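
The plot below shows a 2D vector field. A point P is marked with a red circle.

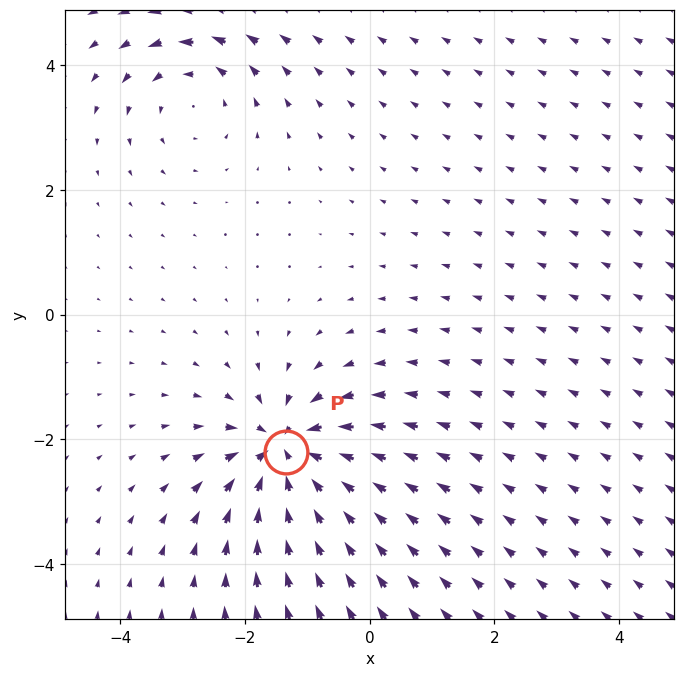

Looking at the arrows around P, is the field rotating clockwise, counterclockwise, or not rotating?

Near P at (-1.3, -2.2) the arrows show no circulation. The curl there is ≈0.

not rotating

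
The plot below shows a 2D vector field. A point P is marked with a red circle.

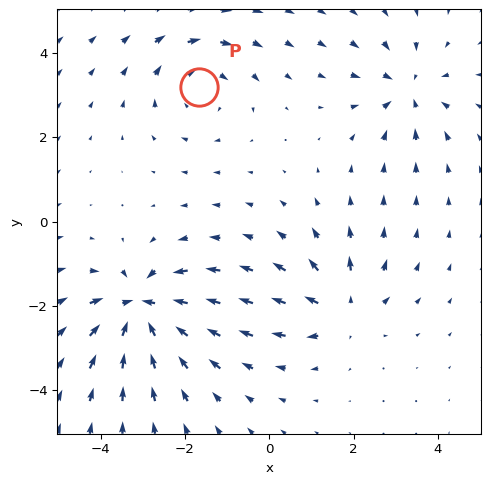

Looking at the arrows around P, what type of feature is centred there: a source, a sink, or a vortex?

vortex

At P (-1.7, 3.2) the arrows circulate clockwise. Divergence ≈0, curl about -3 — near-zero divergence with nonzero curl is a vortex.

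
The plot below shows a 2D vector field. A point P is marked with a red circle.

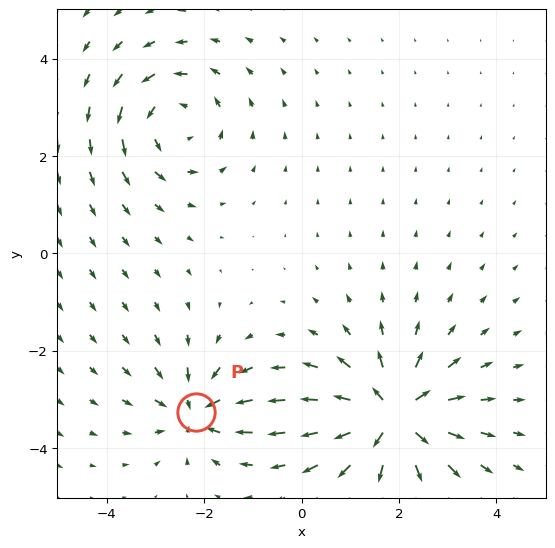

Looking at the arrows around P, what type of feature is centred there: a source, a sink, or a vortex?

At P (-2.2, -3.3) the arrows converge inward. Divergence about -5, curl ≈0 — negative divergence with near-zero curl is a sink.

sink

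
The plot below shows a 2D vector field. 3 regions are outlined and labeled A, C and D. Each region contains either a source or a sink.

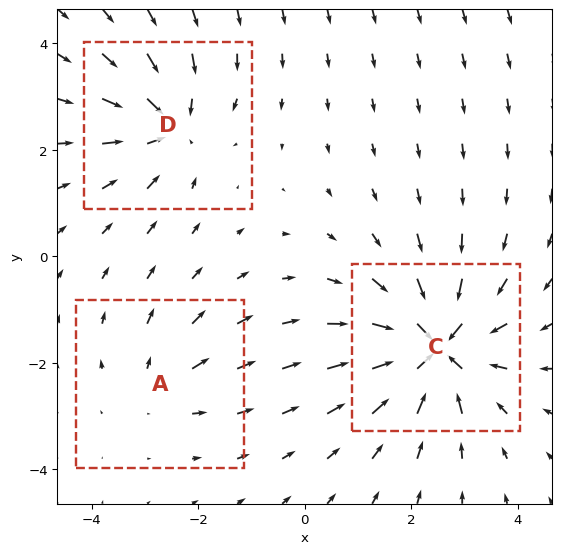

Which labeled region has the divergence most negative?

C

Divergence at each region's feature centre — A: about +2, C: about -6, D: about -4. Region C is most negative.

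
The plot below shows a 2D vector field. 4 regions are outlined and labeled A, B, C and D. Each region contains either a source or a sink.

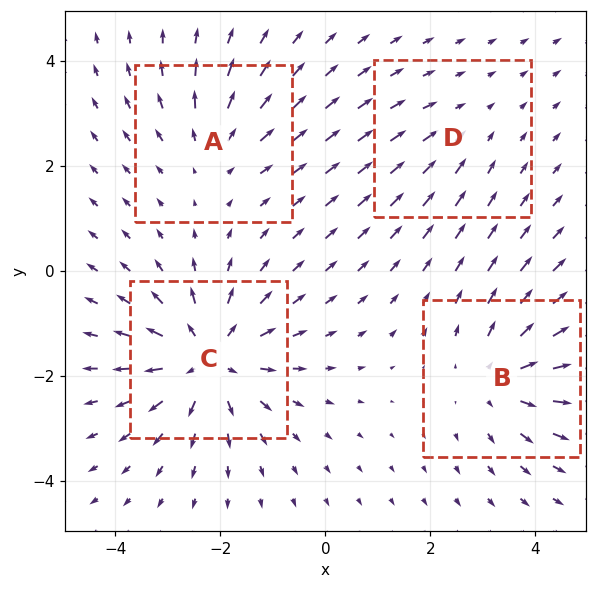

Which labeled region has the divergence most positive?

C

Divergence at each region's feature centre — A: about +3, B: about +4, C: about +6, D: about -2. Region C is most positive.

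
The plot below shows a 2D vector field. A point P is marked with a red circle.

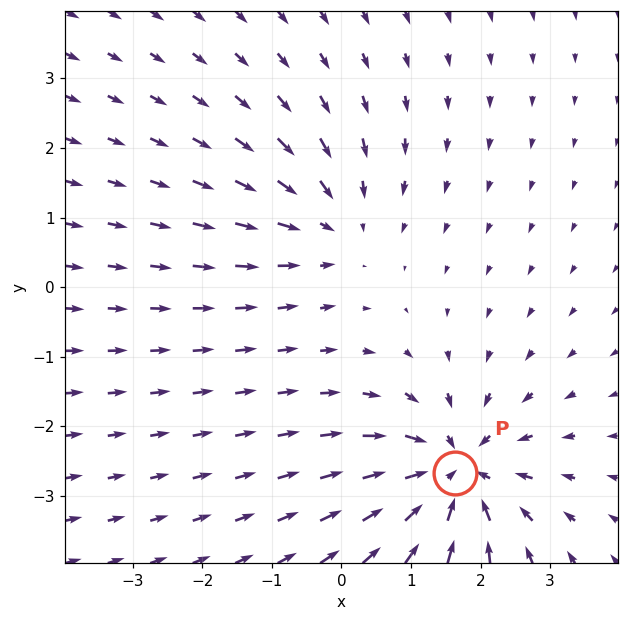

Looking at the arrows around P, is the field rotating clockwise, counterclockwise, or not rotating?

not rotating

Near P at (1.6, -2.7) the arrows show no circulation. The curl there is ≈0.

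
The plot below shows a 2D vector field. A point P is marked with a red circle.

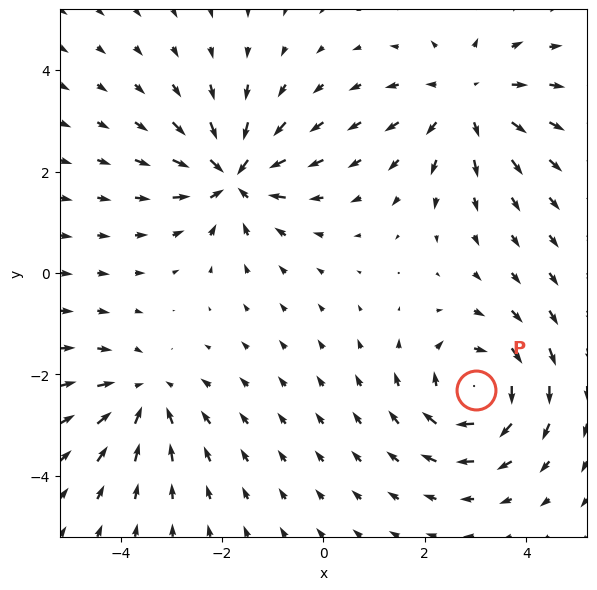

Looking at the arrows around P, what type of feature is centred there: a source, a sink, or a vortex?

At P (3.0, -2.3) the arrows circulate clockwise. Divergence ≈0, curl about -5 — near-zero divergence with nonzero curl is a vortex.

vortex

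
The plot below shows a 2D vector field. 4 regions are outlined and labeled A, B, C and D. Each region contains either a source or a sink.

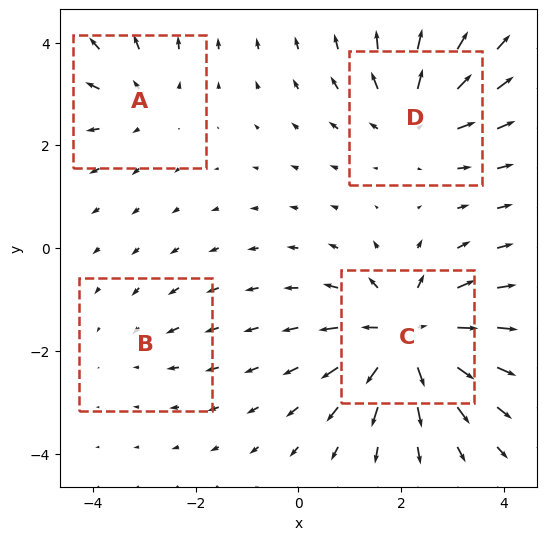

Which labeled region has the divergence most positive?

C

Divergence at each region's feature centre — A: about +3, B: about -2, C: about +8, D: about +5. Region C is most positive.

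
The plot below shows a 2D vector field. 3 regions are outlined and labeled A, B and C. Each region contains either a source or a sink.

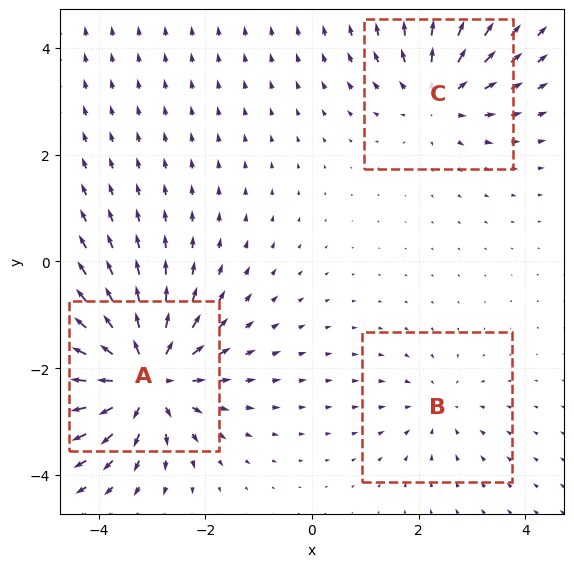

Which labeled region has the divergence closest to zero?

Divergence at each region's feature centre — A: about +6, B: about -2, C: about +3. Region B is closest to zero.

B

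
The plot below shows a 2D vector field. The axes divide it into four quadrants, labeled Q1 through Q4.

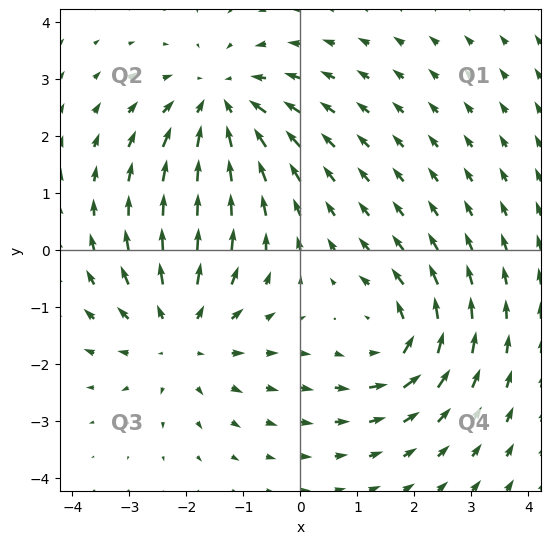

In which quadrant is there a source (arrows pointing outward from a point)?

The source sits at approximately (-2.1, -1.5), which lies in quadrant Q3. The divergence there is about +3, positive as expected for a source.

Q3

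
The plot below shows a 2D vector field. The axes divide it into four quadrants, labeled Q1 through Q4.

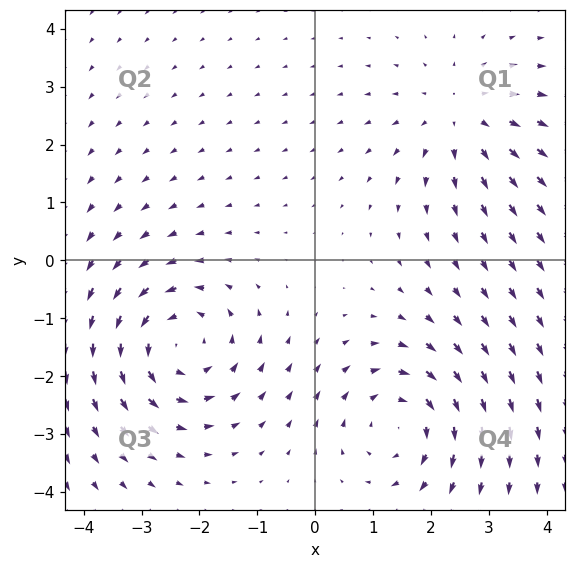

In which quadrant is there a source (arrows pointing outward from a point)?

Q1

The source sits at approximately (2.5, 2.5), which lies in quadrant Q1. The divergence there is about +3, positive as expected for a source.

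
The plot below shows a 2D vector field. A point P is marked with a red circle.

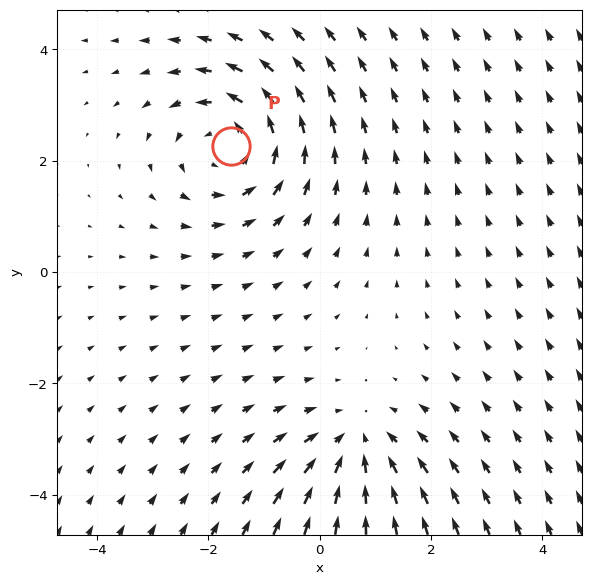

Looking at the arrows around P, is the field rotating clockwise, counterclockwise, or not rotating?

Near P at (-1.6, 2.3) the arrows circulate counterclockwise. The curl (z-component) there is about +3; positive curl means counterclockwise rotation.

counterclockwise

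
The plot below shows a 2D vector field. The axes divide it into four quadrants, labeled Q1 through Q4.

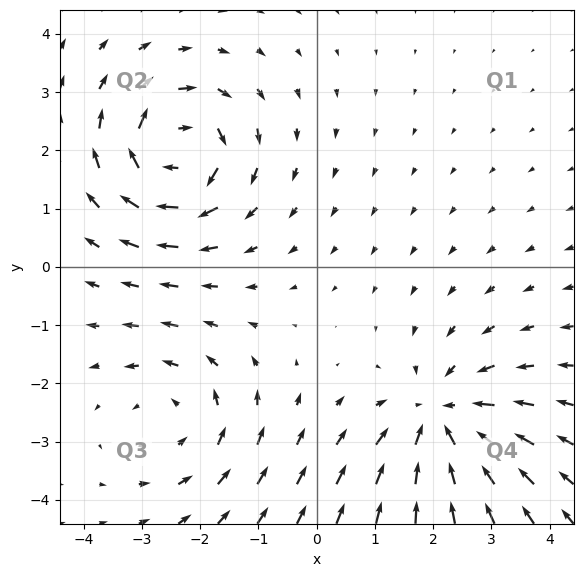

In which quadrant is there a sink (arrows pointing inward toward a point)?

Q4

The sink sits at approximately (2.1, -2.6), which lies in quadrant Q4. The divergence there is about -4, negative as expected for a sink.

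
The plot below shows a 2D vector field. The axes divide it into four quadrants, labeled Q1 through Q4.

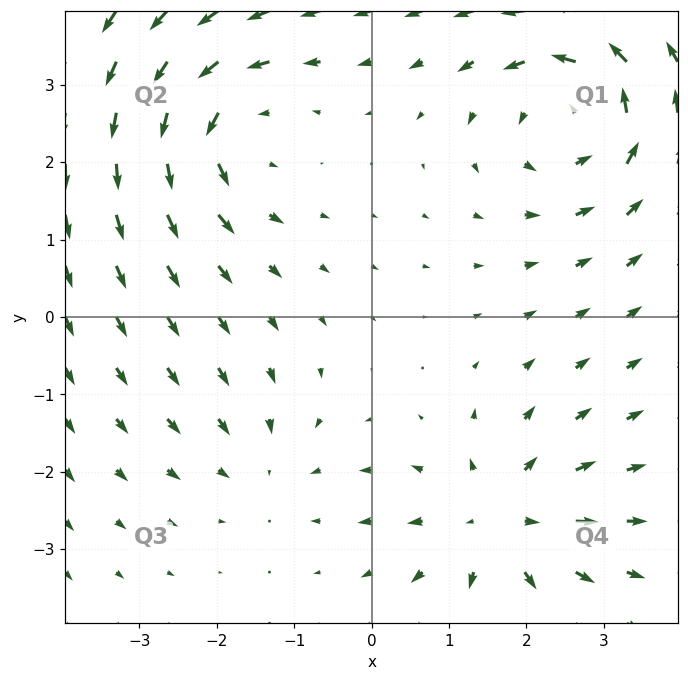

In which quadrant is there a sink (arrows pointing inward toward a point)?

Q3

The sink sits at approximately (-1.4, -1.9), which lies in quadrant Q3. The divergence there is about -2, negative as expected for a sink.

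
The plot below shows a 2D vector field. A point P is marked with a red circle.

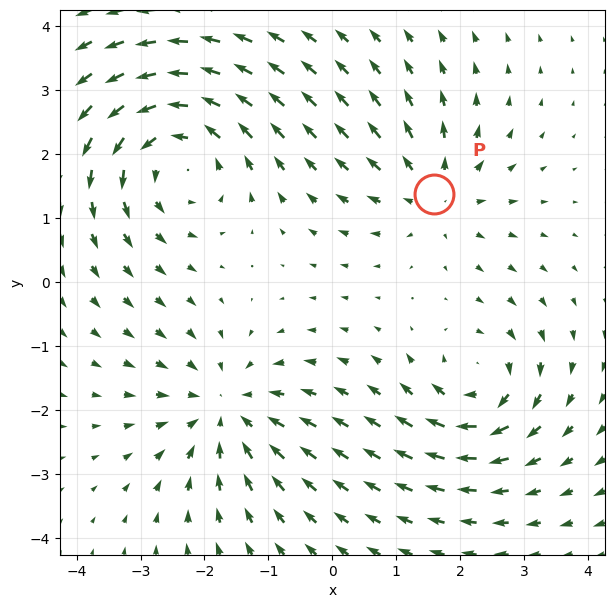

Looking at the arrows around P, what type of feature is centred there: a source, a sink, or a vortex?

source

At P (1.6, 1.4) the arrows spread outward. Divergence about +3, curl ≈0 — positive divergence with near-zero curl is a source.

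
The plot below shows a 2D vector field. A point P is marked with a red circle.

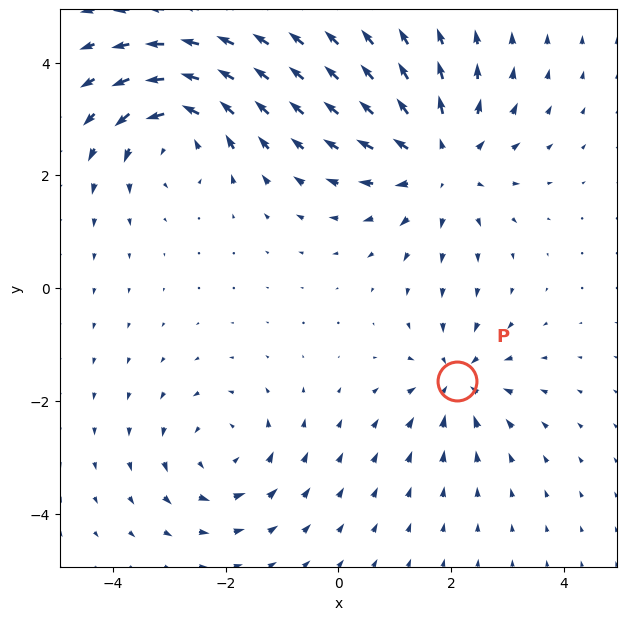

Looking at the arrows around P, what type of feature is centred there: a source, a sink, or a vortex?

At P (2.1, -1.6) the arrows converge inward. Divergence about -4, curl ≈0 — negative divergence with near-zero curl is a sink.

sink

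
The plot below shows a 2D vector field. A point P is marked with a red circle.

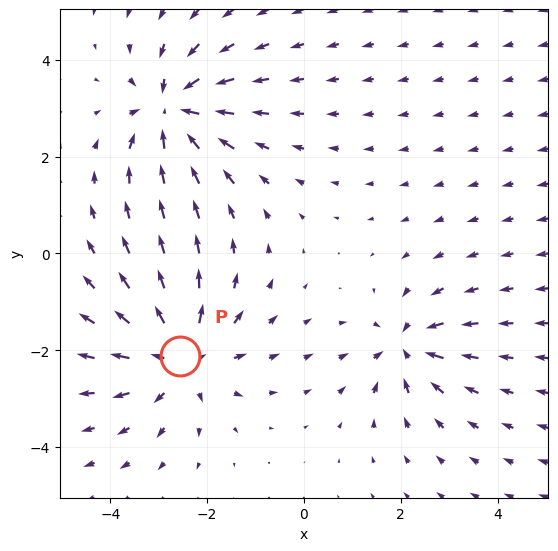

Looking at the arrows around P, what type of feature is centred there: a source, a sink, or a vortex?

source

At P (-2.6, -2.1) the arrows spread outward. Divergence about +4, curl ≈0 — positive divergence with near-zero curl is a source.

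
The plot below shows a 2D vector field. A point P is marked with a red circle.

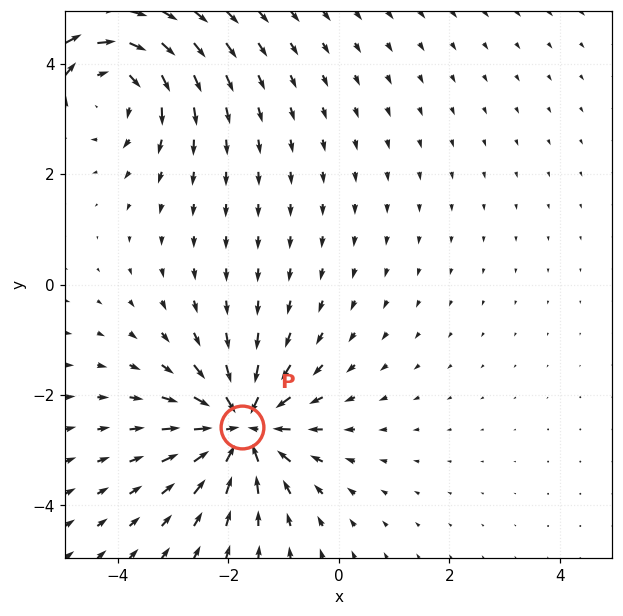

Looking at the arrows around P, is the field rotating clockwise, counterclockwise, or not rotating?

not rotating

Near P at (-1.8, -2.6) the arrows show no circulation. The curl there is ≈0.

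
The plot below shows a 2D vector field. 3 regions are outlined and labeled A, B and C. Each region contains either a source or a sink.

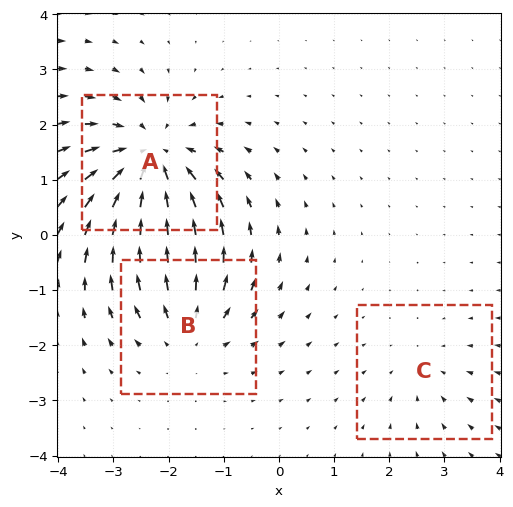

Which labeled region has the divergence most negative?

Divergence at each region's feature centre — A: about -5, B: about +3, C: about -2. Region A is most negative.

A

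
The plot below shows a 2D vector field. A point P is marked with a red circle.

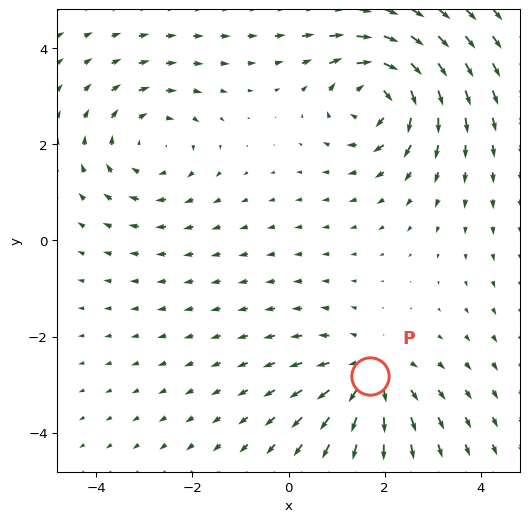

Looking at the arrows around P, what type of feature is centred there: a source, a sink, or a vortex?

At P (1.7, -2.8) the arrows spread outward. Divergence about +4, curl ≈0 — positive divergence with near-zero curl is a source.

source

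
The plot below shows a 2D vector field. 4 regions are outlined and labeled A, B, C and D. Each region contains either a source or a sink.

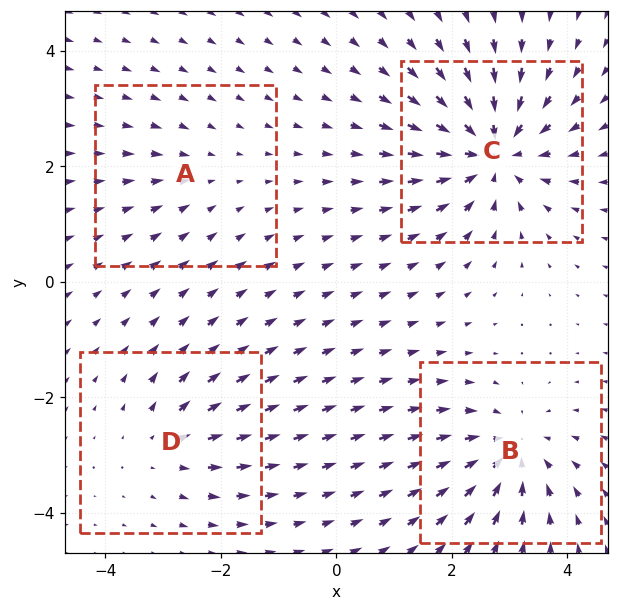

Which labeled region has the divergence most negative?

C

Divergence at each region's feature centre — A: about -2, B: about -5, C: about -7, D: about +3. Region C is most negative.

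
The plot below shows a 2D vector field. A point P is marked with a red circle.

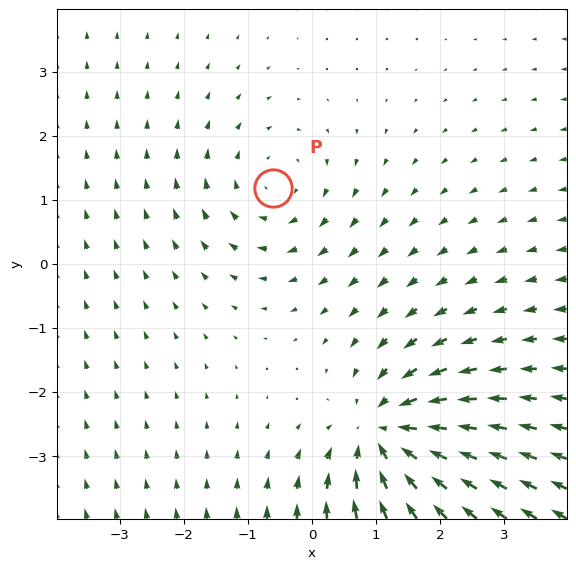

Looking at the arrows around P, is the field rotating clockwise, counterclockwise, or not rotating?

clockwise

Near P at (-0.6, 1.2) the arrows circulate clockwise. The curl (z-component) there is about -2; negative curl means clockwise rotation.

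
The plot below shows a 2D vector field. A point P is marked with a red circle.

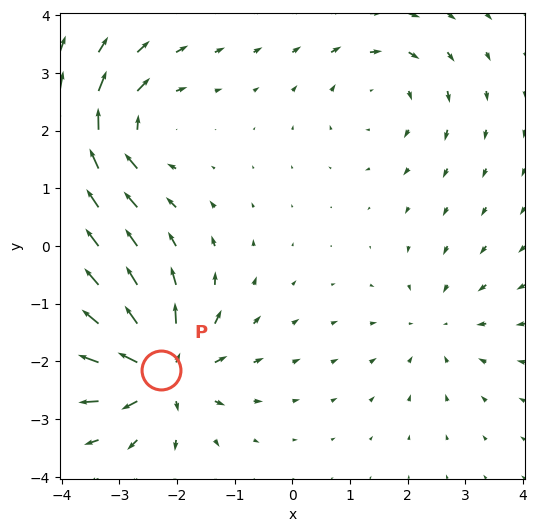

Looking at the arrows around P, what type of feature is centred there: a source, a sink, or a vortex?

At P (-2.3, -2.2) the arrows spread outward. Divergence about +6, curl ≈0 — positive divergence with near-zero curl is a source.

source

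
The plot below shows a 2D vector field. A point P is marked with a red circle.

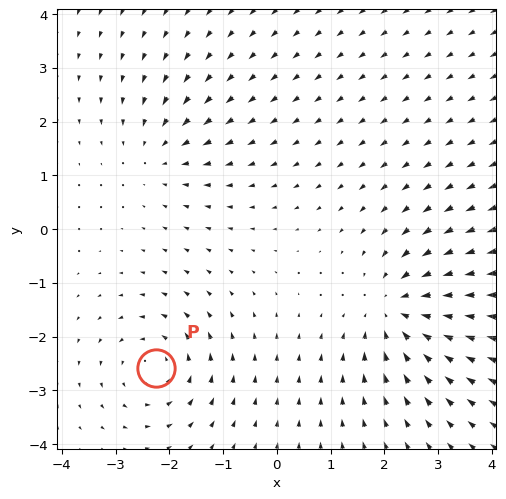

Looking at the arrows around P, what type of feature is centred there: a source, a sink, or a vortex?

At P (-2.3, -2.6) the arrows circulate counterclockwise. Divergence ≈0, curl about +4 — near-zero divergence with nonzero curl is a vortex.

vortex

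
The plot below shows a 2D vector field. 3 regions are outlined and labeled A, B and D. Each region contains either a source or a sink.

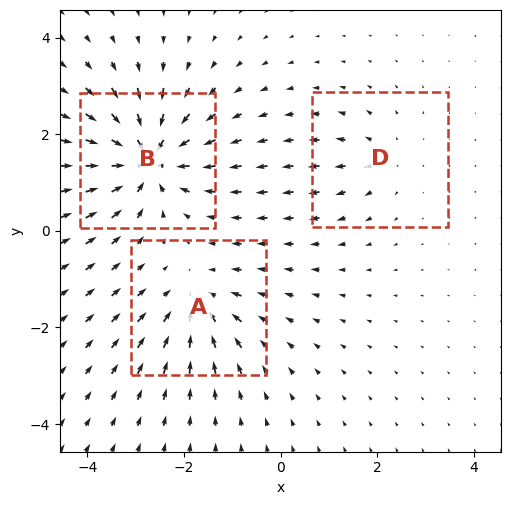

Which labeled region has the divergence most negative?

Divergence at each region's feature centre — A: about -4, B: about -6, D: about +2. Region B is most negative.

B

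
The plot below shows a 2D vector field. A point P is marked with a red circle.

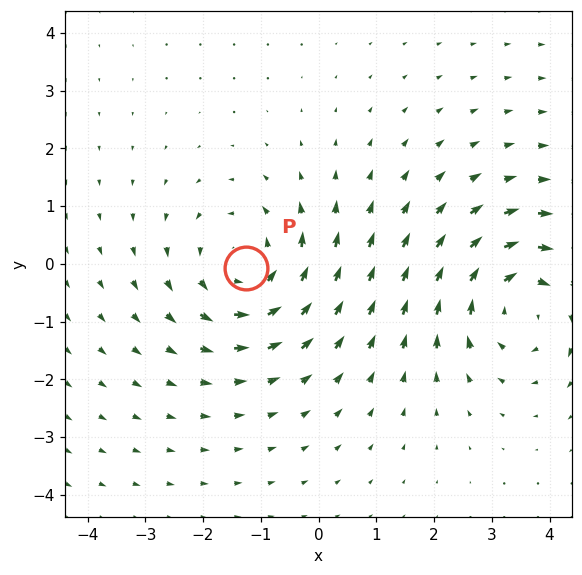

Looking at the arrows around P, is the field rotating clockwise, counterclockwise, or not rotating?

Near P at (-1.3, -0.1) the arrows circulate counterclockwise. The curl (z-component) there is about +4; positive curl means counterclockwise rotation.

counterclockwise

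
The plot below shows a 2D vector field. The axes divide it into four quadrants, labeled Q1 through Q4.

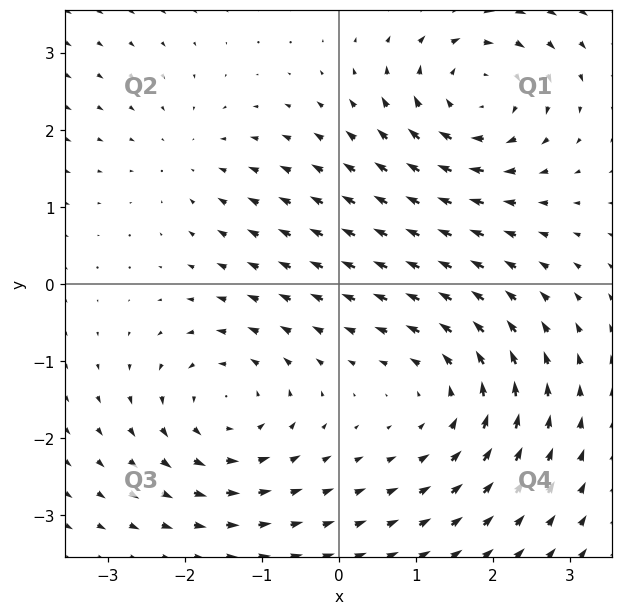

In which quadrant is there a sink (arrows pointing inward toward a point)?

The sink sits at approximately (-1.9, 1.6), which lies in quadrant Q2. The divergence there is about -2, negative as expected for a sink.

Q2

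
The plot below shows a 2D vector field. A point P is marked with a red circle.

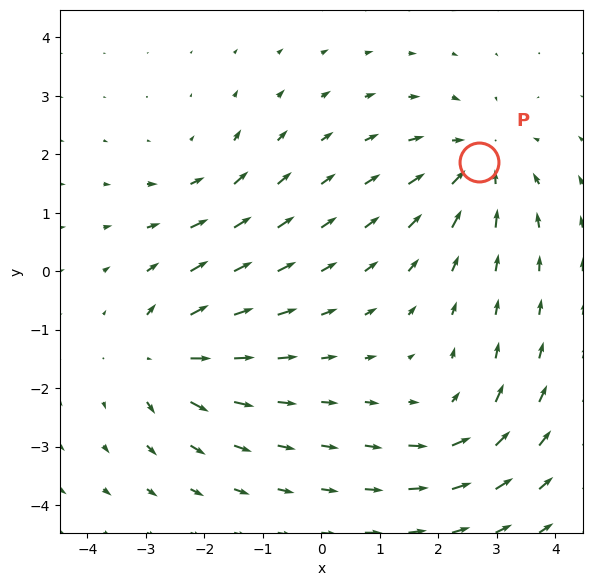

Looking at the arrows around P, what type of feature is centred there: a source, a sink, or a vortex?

At P (2.7, 1.9) the arrows converge inward. Divergence about -4, curl ≈0 — negative divergence with near-zero curl is a sink.

sink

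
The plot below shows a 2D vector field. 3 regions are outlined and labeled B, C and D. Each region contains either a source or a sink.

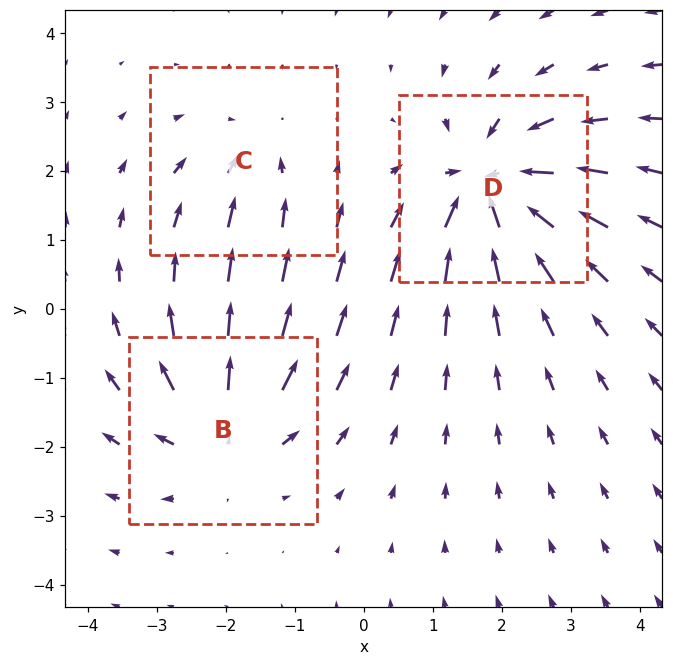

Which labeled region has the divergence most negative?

Divergence at each region's feature centre — B: about +4, C: about -2, D: about -5. Region D is most negative.

D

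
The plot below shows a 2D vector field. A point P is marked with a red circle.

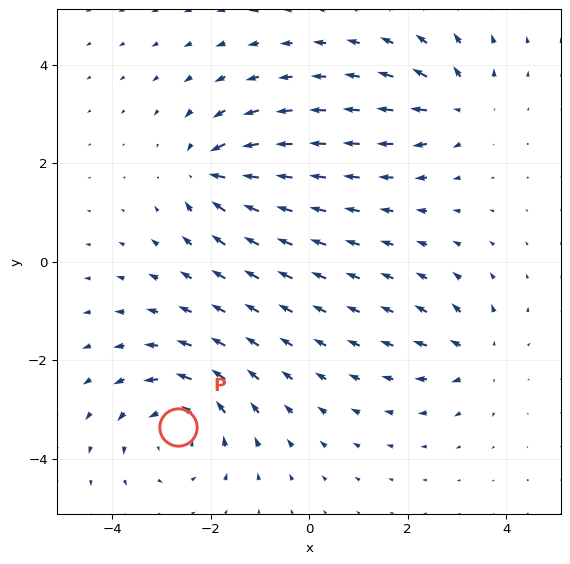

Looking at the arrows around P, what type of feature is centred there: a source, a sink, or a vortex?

vortex

At P (-2.7, -3.3) the arrows circulate counterclockwise. Divergence ≈0, curl about +4 — near-zero divergence with nonzero curl is a vortex.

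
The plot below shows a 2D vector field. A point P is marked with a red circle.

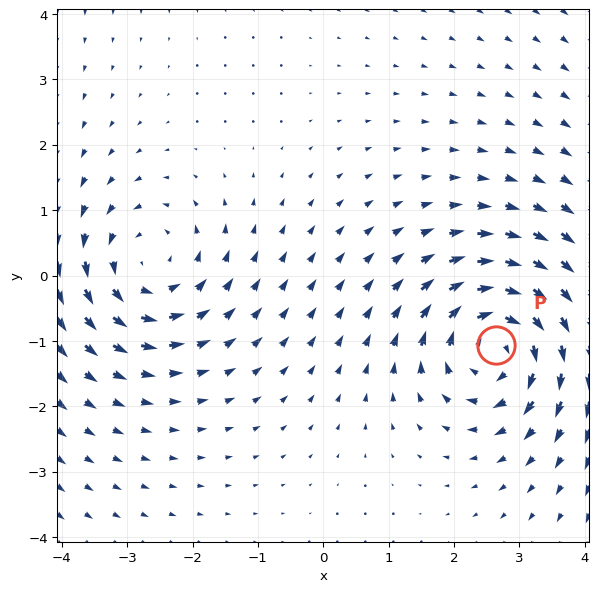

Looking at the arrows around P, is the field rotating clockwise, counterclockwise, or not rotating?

clockwise

Near P at (2.6, -1.1) the arrows circulate clockwise. The curl (z-component) there is about -5; negative curl means clockwise rotation.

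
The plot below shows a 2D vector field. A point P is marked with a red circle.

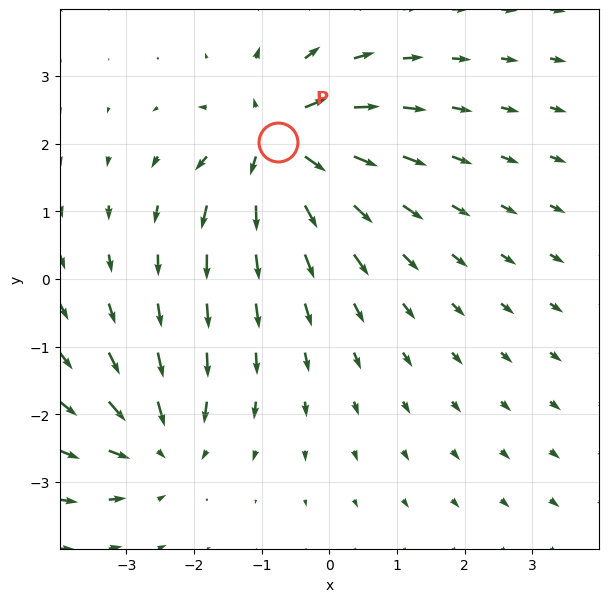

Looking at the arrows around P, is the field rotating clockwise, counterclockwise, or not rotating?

not rotating

Near P at (-0.8, 2.0) the arrows show no circulation. The curl there is ≈0.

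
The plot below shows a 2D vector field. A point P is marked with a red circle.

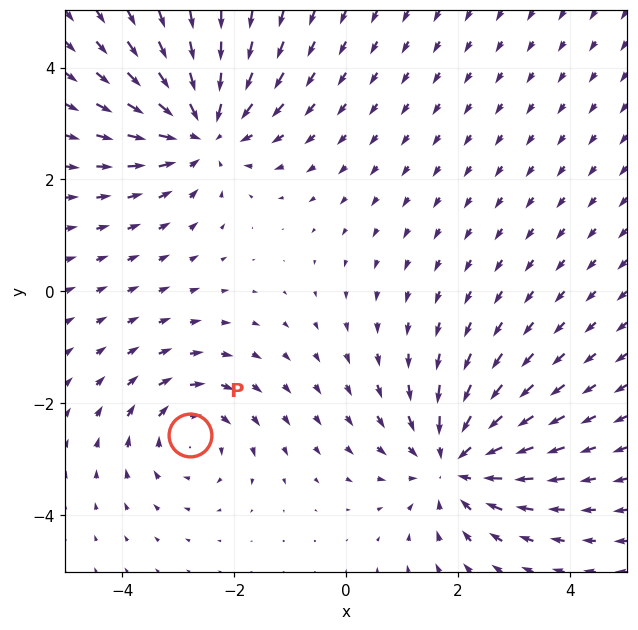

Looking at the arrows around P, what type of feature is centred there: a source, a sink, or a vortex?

At P (-2.8, -2.6) the arrows circulate clockwise. Divergence ≈0, curl about -4 — near-zero divergence with nonzero curl is a vortex.

vortex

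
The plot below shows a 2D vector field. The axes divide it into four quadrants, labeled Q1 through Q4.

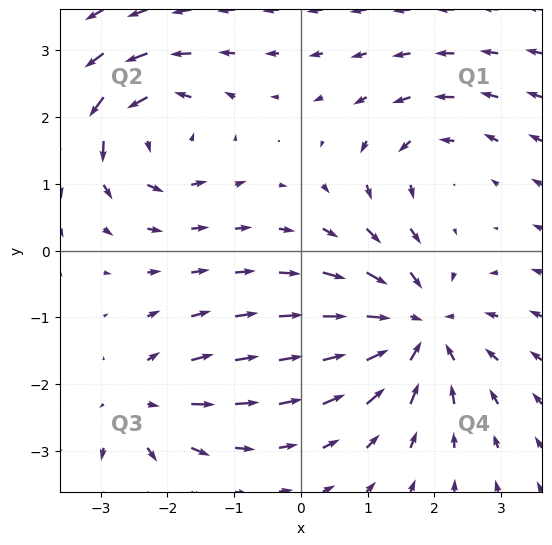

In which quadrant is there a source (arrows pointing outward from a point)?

Q3

The source sits at approximately (-2.4, -2.3), which lies in quadrant Q3. The divergence there is about +4, positive as expected for a source.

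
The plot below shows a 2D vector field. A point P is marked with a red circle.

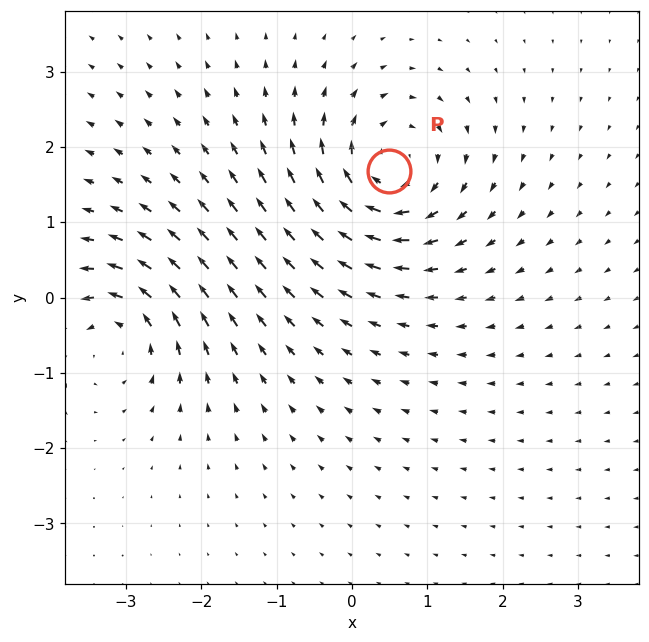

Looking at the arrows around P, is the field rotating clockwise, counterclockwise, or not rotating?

clockwise

Near P at (0.5, 1.7) the arrows circulate clockwise. The curl (z-component) there is about -6; negative curl means clockwise rotation.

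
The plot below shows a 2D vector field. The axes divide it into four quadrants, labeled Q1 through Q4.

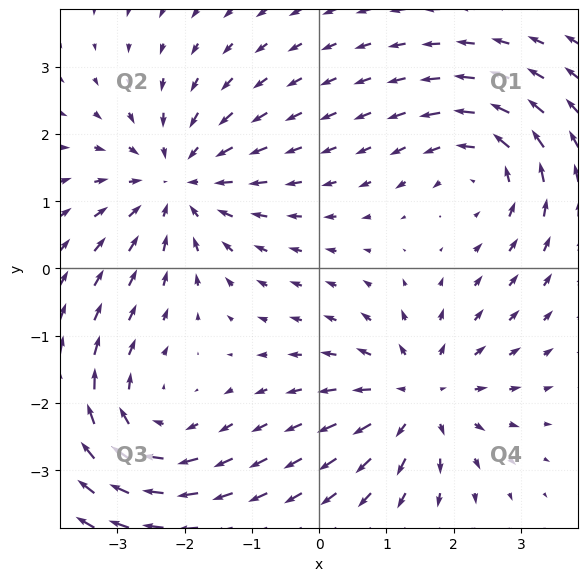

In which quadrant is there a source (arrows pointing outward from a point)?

The source sits at approximately (1.5, -1.9), which lies in quadrant Q4. The divergence there is about +3, positive as expected for a source.

Q4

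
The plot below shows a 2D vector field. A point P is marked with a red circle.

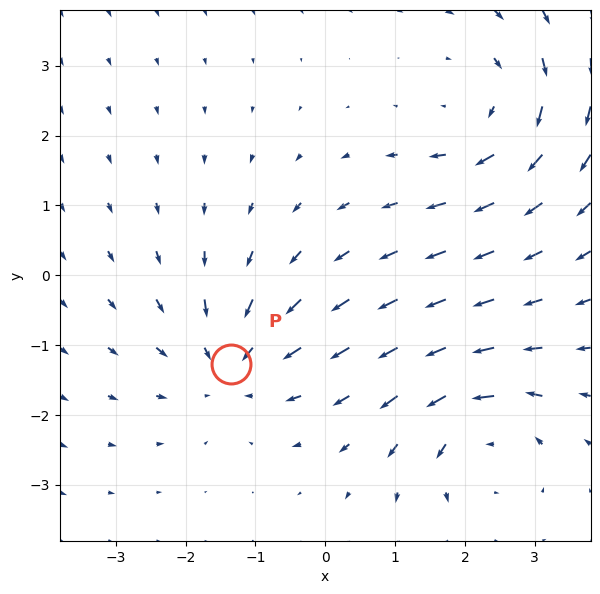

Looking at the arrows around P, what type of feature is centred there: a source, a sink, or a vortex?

At P (-1.3, -1.3) the arrows converge inward. Divergence about -4, curl ≈0 — negative divergence with near-zero curl is a sink.

sink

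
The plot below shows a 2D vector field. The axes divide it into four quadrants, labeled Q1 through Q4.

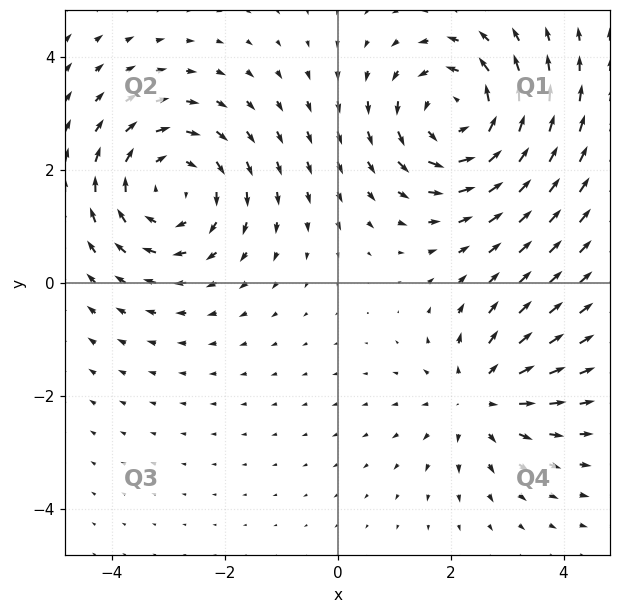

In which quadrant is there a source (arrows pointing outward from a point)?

The source sits at approximately (2.5, -2.0), which lies in quadrant Q4. The divergence there is about +3, positive as expected for a source.

Q4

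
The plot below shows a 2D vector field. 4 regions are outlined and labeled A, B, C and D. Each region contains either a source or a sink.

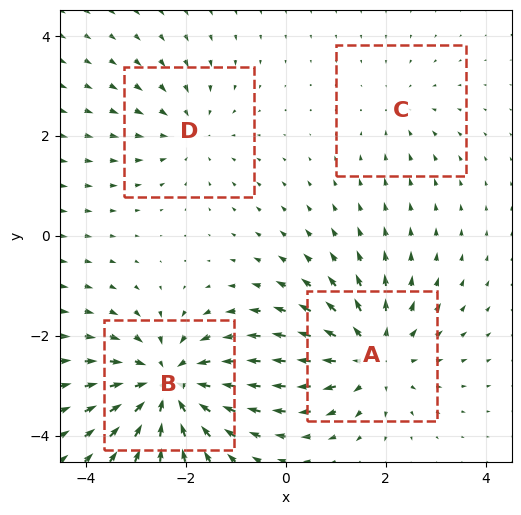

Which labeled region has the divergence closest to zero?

C

Divergence at each region's feature centre — A: about +5, B: about -6, C: about -2, D: about -3. Region C is closest to zero.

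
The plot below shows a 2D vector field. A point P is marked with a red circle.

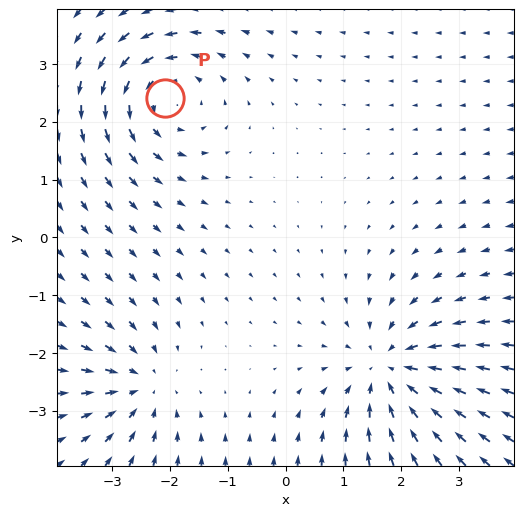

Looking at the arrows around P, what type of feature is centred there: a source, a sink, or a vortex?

At P (-2.1, 2.4) the arrows circulate counterclockwise. Divergence ≈0, curl about +4 — near-zero divergence with nonzero curl is a vortex.

vortex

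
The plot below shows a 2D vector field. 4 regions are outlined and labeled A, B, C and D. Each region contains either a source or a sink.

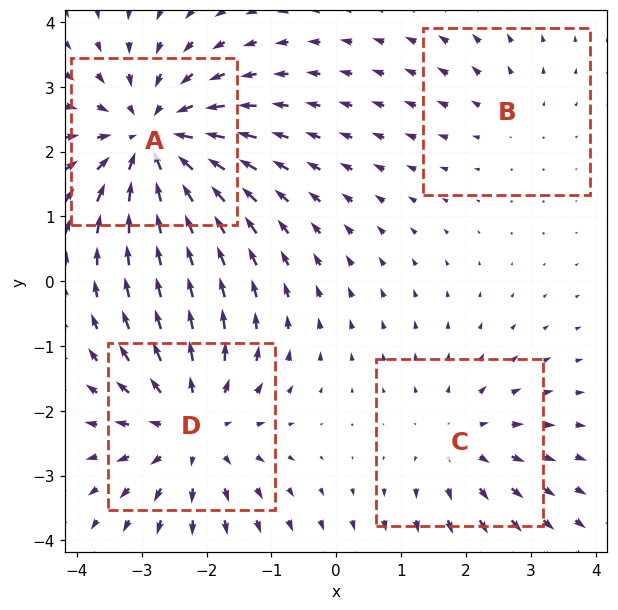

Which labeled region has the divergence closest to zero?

Divergence at each region's feature centre — A: about -6, B: about +2, C: about +3, D: about +4. Region B is closest to zero.

B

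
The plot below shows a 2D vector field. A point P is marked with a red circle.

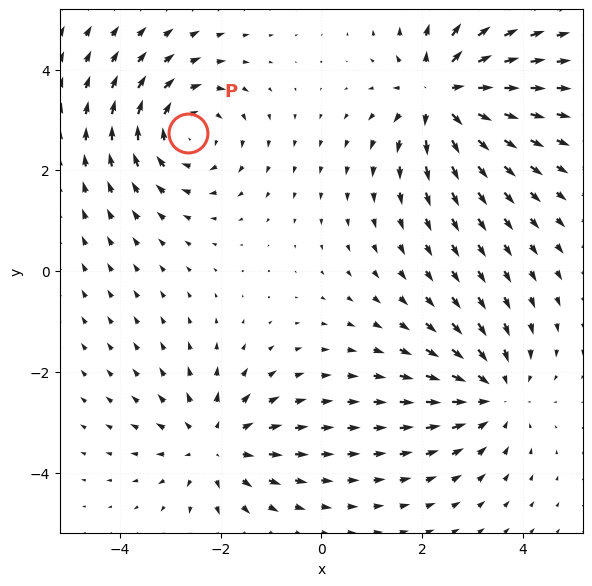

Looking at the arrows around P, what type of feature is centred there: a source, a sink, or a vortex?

At P (-2.6, 2.7) the arrows circulate clockwise. Divergence ≈0, curl about -4 — near-zero divergence with nonzero curl is a vortex.

vortex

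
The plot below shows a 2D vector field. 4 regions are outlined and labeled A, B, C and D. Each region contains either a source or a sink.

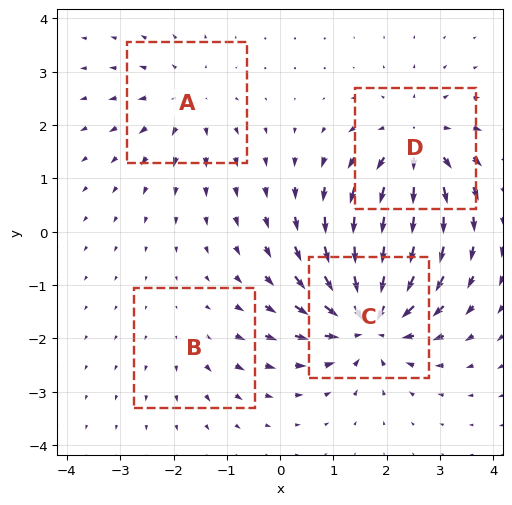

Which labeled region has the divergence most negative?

Divergence at each region's feature centre — A: about +3, B: about +2, C: about -7, D: about +5. Region C is most negative.

C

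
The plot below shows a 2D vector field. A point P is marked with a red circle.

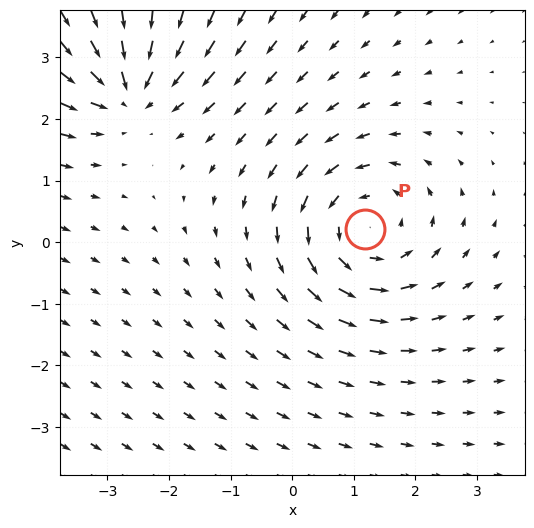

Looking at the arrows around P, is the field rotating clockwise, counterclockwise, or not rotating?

counterclockwise

Near P at (1.2, 0.2) the arrows circulate counterclockwise. The curl (z-component) there is about +3; positive curl means counterclockwise rotation.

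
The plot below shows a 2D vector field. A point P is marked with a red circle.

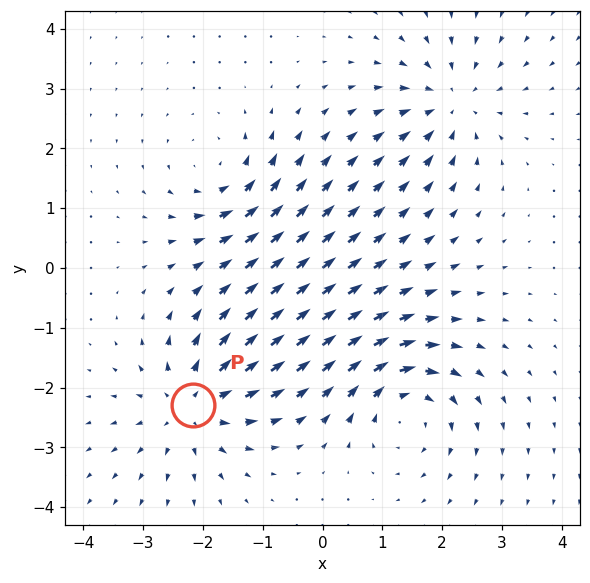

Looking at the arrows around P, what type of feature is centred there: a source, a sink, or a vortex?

At P (-2.2, -2.3) the arrows spread outward. Divergence about +6, curl ≈0 — positive divergence with near-zero curl is a source.

source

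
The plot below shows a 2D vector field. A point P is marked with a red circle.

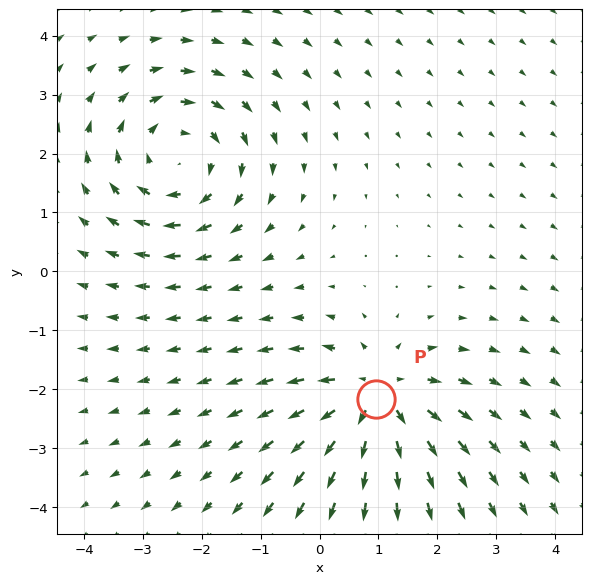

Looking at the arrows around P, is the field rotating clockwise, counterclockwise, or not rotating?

not rotating

Near P at (1.0, -2.2) the arrows show no circulation. The curl there is ≈0.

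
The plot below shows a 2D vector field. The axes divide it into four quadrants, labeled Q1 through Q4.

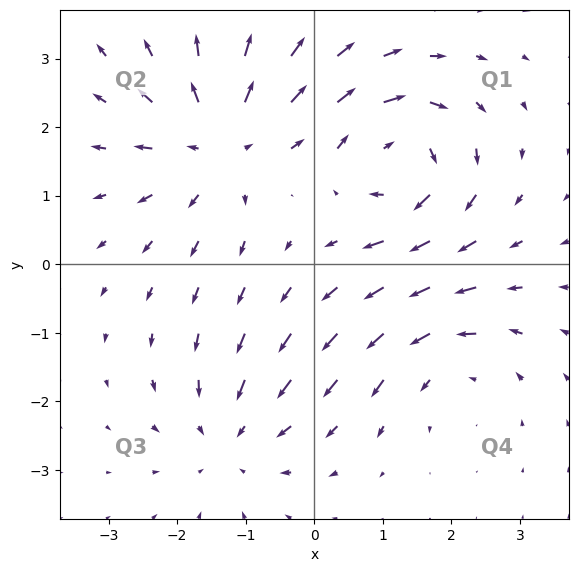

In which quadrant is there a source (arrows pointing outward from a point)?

Q2

The source sits at approximately (-1.4, 1.8), which lies in quadrant Q2. The divergence there is about +4, positive as expected for a source.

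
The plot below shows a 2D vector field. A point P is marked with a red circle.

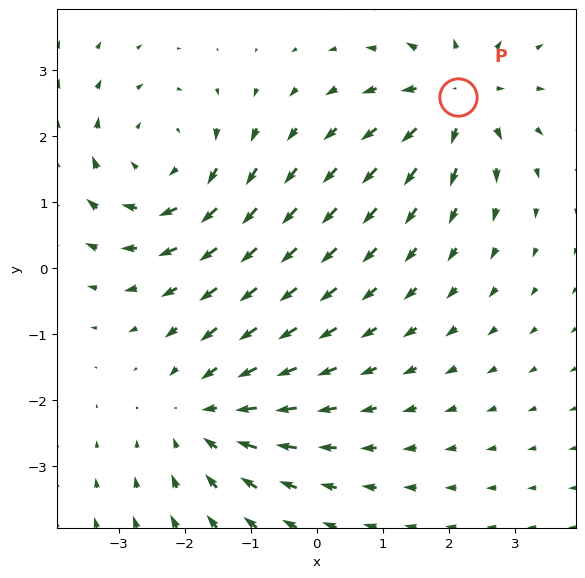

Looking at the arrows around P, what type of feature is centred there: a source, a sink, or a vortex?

source

At P (2.1, 2.6) the arrows spread outward. Divergence about +5, curl ≈0 — positive divergence with near-zero curl is a source.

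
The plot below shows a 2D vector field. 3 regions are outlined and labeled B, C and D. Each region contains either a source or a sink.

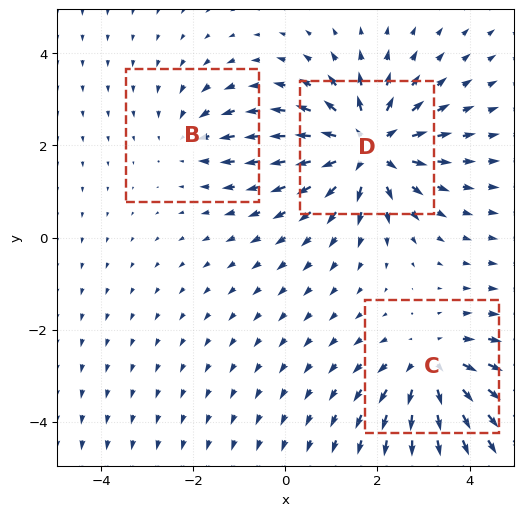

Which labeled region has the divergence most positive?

D

Divergence at each region's feature centre — B: about -2, C: about +4, D: about +5. Region D is most positive.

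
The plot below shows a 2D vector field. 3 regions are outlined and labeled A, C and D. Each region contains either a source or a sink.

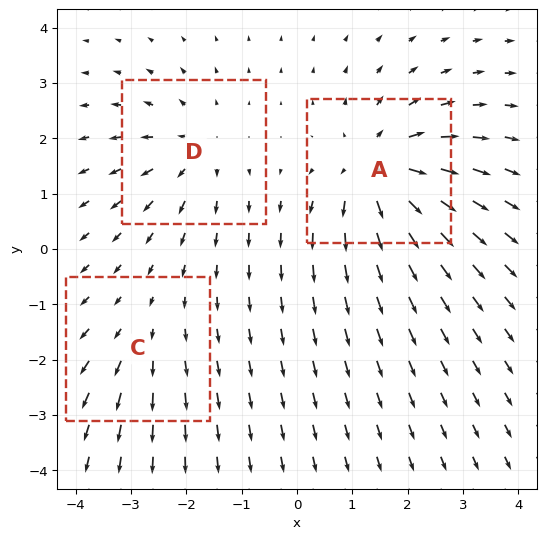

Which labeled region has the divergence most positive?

Divergence at each region's feature centre — A: about +5, C: about +2, D: about +3. Region A is most positive.

A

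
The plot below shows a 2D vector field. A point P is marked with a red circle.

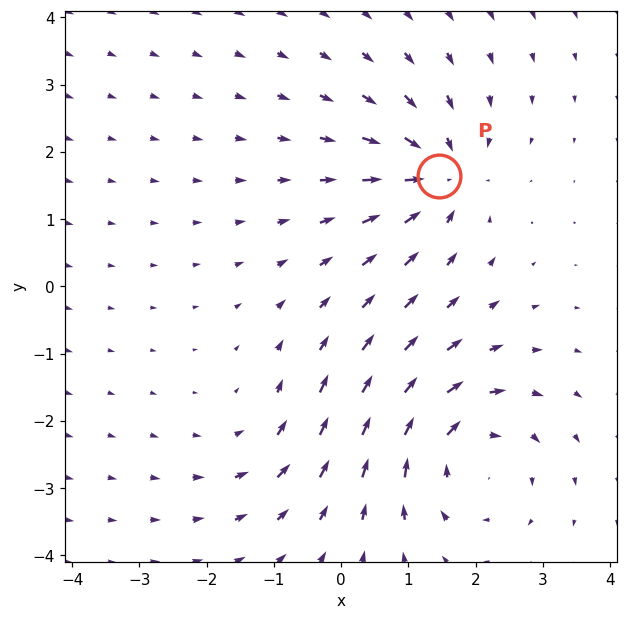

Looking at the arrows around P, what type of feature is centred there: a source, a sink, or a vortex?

sink

At P (1.5, 1.6) the arrows converge inward. Divergence about -5, curl ≈0 — negative divergence with near-zero curl is a sink.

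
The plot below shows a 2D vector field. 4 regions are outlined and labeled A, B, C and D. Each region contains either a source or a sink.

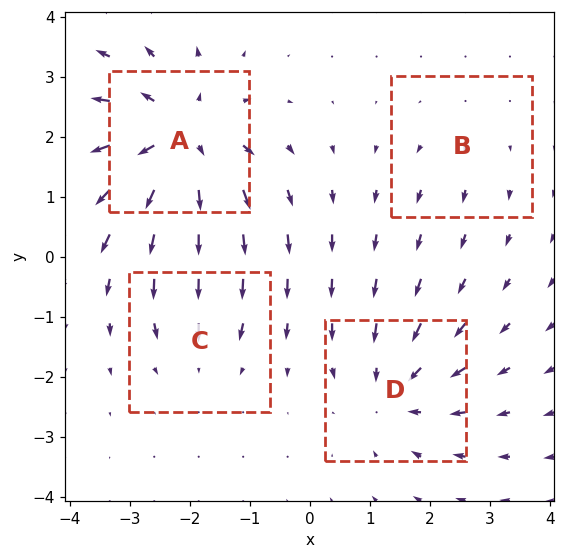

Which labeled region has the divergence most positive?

A

Divergence at each region's feature centre — A: about +7, B: about +2, C: about -3, D: about -4. Region A is most positive.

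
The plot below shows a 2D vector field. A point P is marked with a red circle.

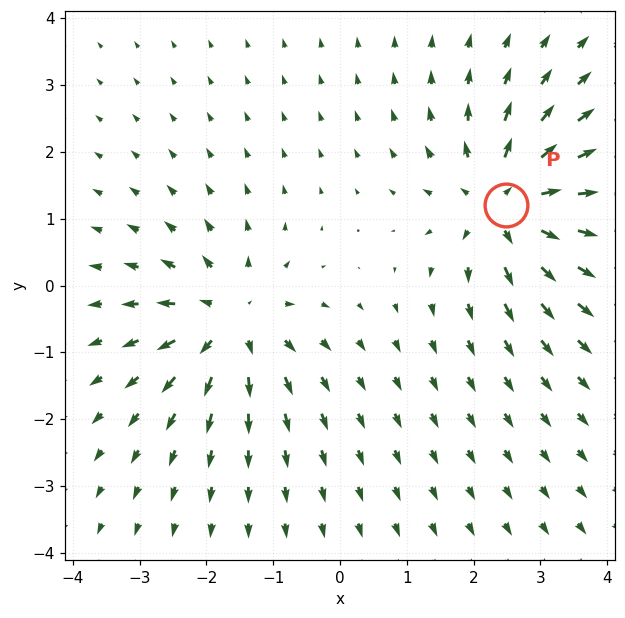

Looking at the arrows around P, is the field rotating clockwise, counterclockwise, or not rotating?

not rotating

Near P at (2.5, 1.2) the arrows show no circulation. The curl there is ≈0.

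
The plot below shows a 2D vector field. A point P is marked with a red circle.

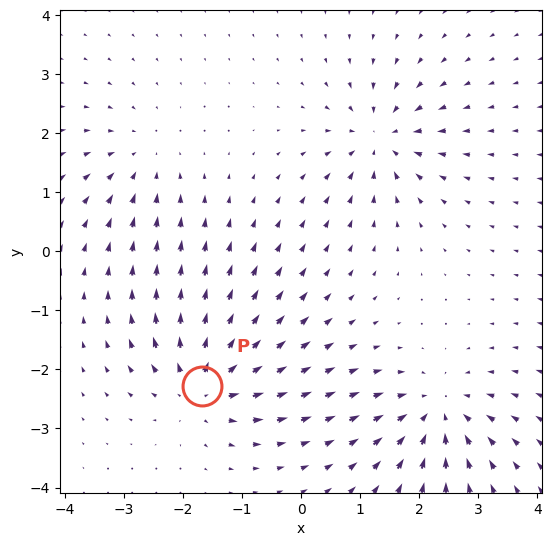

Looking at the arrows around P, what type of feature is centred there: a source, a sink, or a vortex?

At P (-1.7, -2.3) the arrows spread outward. Divergence about +6, curl ≈0 — positive divergence with near-zero curl is a source.

source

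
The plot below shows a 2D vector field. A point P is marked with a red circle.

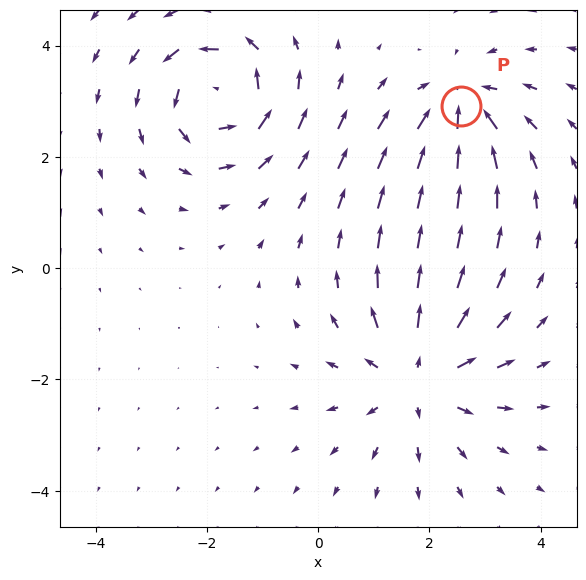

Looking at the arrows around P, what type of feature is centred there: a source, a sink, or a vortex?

sink

At P (2.6, 2.9) the arrows converge inward. Divergence about -5, curl ≈0 — negative divergence with near-zero curl is a sink.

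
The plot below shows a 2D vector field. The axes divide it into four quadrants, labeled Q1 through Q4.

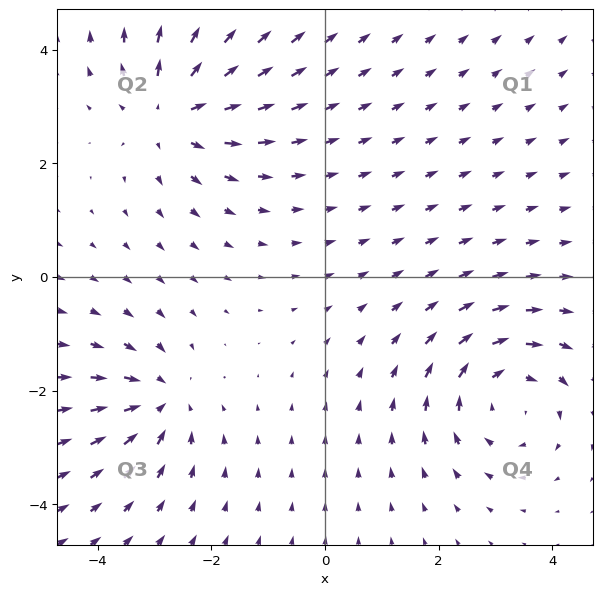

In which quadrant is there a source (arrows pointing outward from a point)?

Q2

The source sits at approximately (-2.7, 2.9), which lies in quadrant Q2. The divergence there is about +4, positive as expected for a source.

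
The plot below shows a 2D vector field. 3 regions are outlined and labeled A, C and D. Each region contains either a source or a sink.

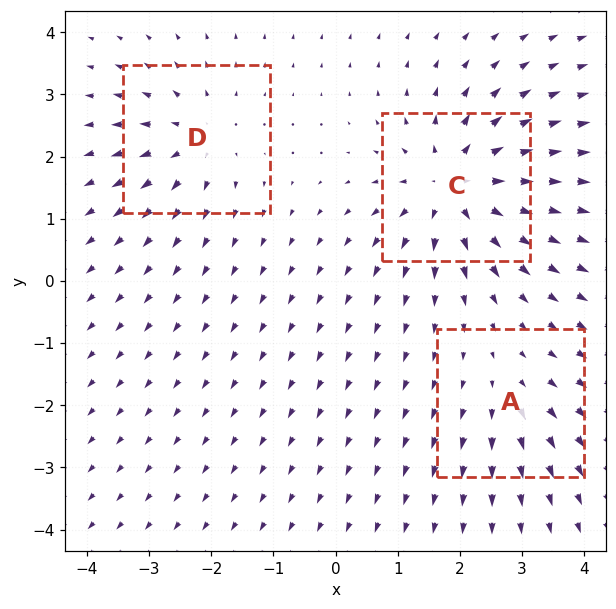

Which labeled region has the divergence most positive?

C

Divergence at each region's feature centre — A: about +2, C: about +6, D: about +4. Region C is most positive.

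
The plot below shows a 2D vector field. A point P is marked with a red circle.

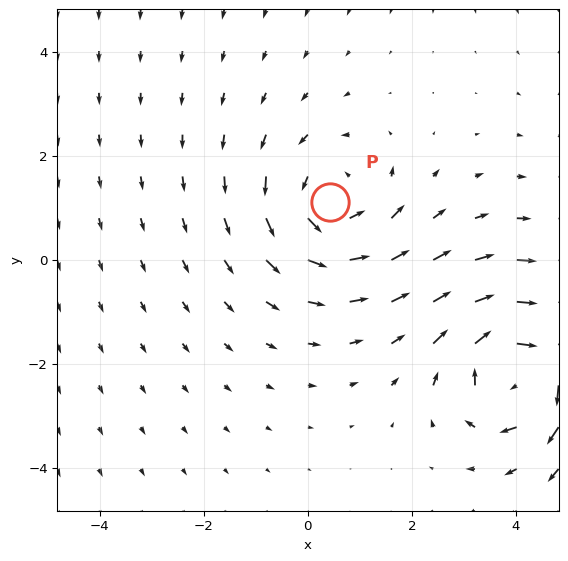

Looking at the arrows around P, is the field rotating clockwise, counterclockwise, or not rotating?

Near P at (0.4, 1.1) the arrows circulate counterclockwise. The curl (z-component) there is about +3; positive curl means counterclockwise rotation.

counterclockwise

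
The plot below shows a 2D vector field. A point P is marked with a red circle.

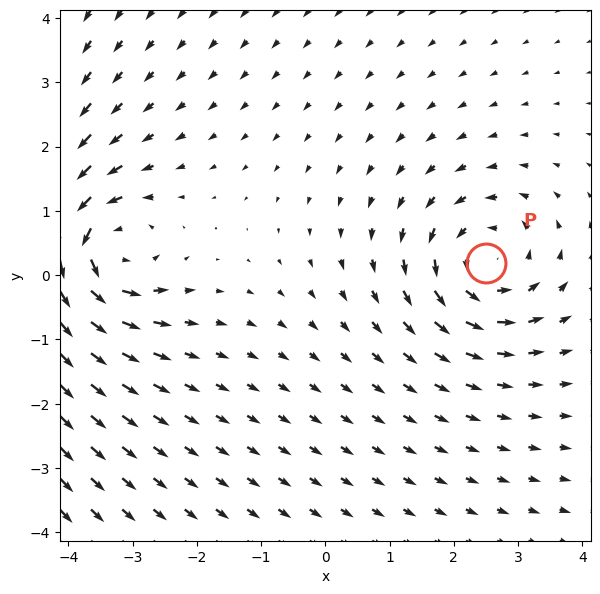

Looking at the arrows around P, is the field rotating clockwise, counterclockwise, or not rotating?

Near P at (2.5, 0.2) the arrows circulate counterclockwise. The curl (z-component) there is about +4; positive curl means counterclockwise rotation.

counterclockwise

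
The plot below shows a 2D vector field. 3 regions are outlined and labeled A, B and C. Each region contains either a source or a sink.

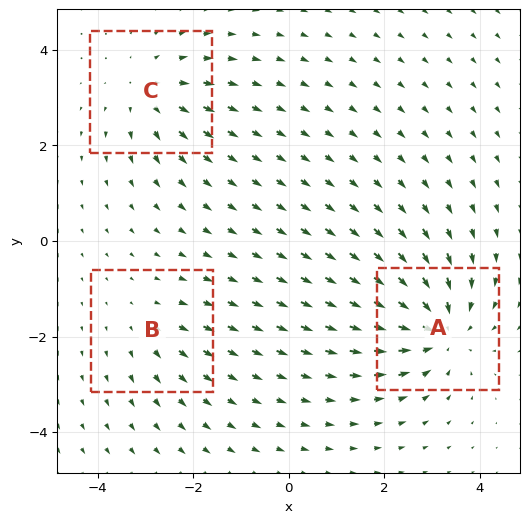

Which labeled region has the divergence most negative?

Divergence at each region's feature centre — A: about -5, B: about +2, C: about +3. Region A is most negative.

A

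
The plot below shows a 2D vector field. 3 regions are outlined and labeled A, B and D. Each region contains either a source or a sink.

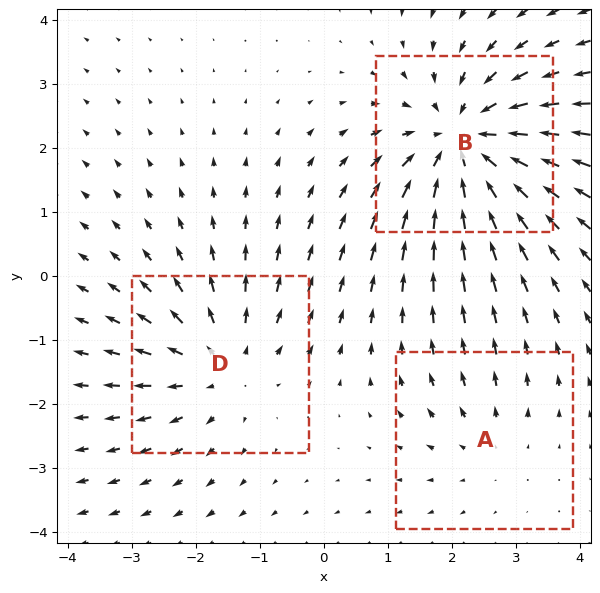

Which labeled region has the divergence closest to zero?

Divergence at each region's feature centre — A: about +2, B: about -4, D: about +3. Region A is closest to zero.

A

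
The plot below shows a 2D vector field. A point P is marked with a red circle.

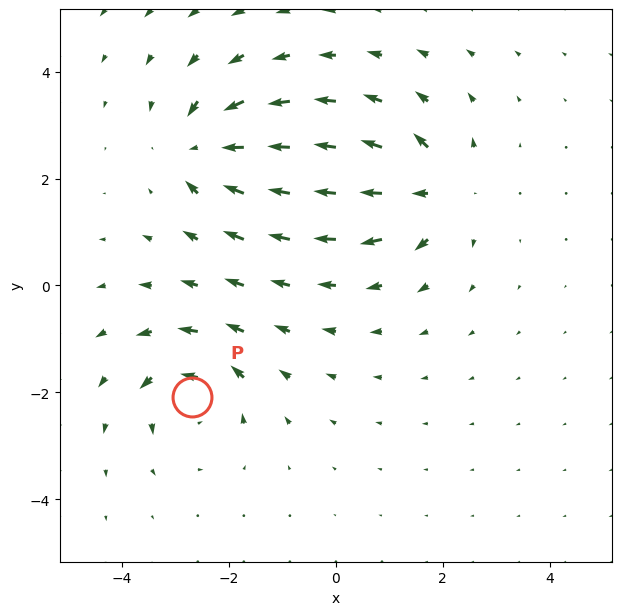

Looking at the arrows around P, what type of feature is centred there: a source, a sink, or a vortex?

vortex

At P (-2.7, -2.1) the arrows circulate counterclockwise. Divergence ≈0, curl about +6 — near-zero divergence with nonzero curl is a vortex.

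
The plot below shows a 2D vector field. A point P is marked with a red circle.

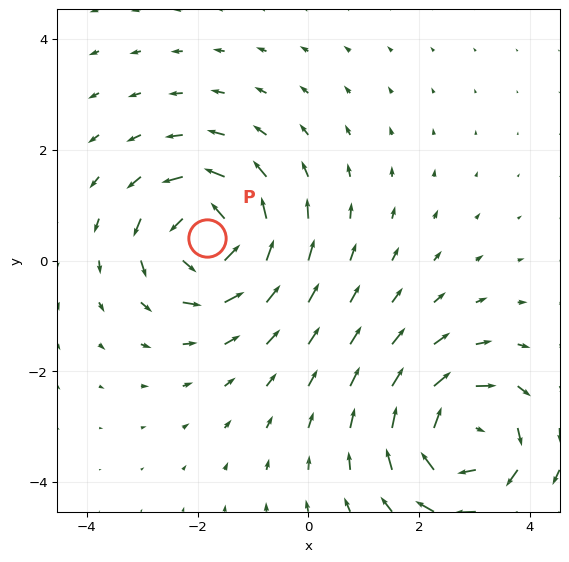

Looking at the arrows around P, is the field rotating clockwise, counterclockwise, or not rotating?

Near P at (-1.8, 0.4) the arrows circulate counterclockwise. The curl (z-component) there is about +5; positive curl means counterclockwise rotation.

counterclockwise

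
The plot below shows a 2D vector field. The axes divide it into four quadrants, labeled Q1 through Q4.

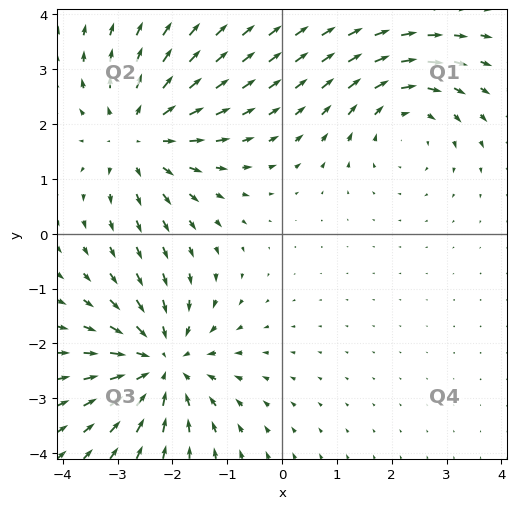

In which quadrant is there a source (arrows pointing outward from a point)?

The source sits at approximately (-2.6, 1.8), which lies in quadrant Q2. The divergence there is about +3, positive as expected for a source.

Q2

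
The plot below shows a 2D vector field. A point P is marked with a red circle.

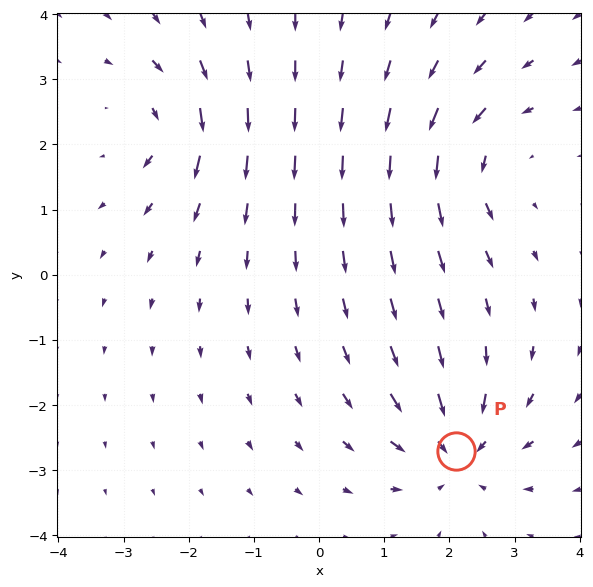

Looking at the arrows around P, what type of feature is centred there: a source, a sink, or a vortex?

sink

At P (2.1, -2.7) the arrows converge inward. Divergence about -5, curl ≈0 — negative divergence with near-zero curl is a sink.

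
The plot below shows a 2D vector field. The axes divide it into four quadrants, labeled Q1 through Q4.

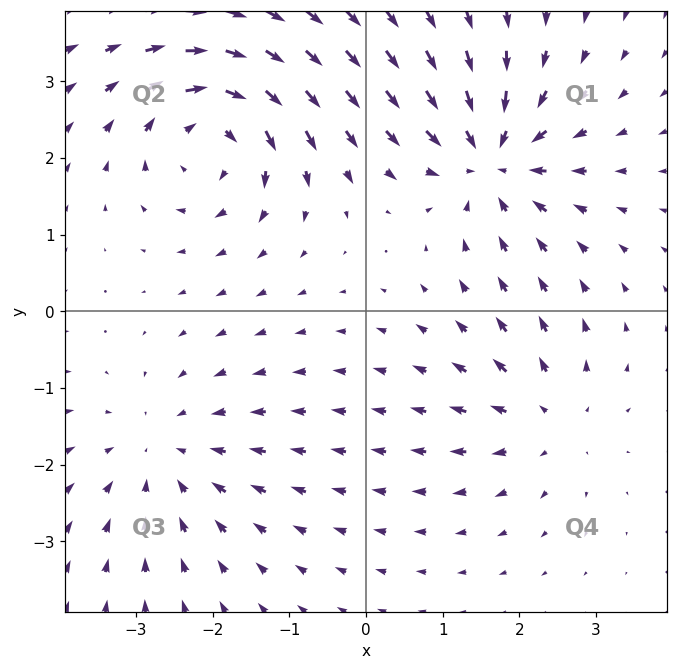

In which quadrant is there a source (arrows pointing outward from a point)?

Q4

The source sits at approximately (2.4, -1.4), which lies in quadrant Q4. The divergence there is about +4, positive as expected for a source.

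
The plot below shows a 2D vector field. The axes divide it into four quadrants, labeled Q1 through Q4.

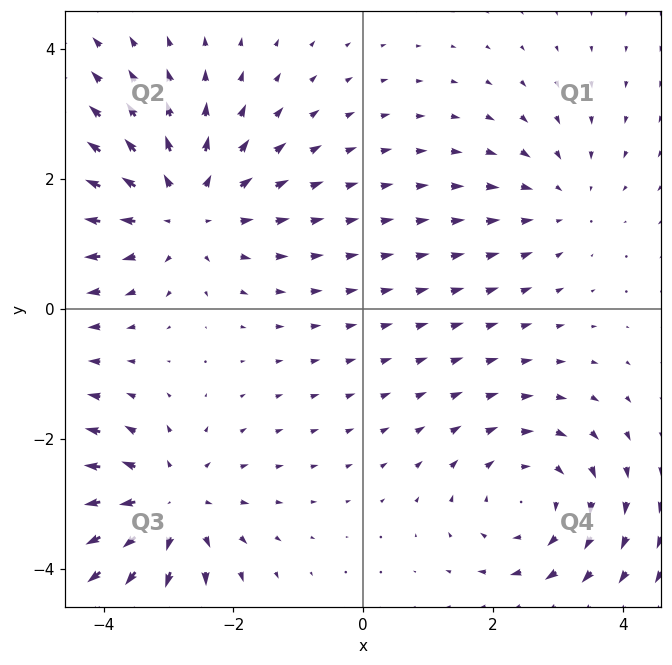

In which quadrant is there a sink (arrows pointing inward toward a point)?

Q1

The sink sits at approximately (3.1, 1.7), which lies in quadrant Q1. The divergence there is about -2, negative as expected for a sink.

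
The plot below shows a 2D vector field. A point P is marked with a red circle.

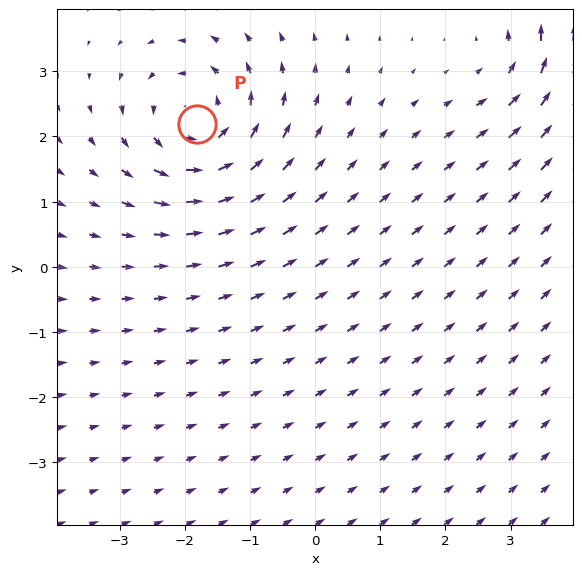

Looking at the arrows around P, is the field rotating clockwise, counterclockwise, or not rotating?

Near P at (-1.8, 2.2) the arrows circulate counterclockwise. The curl (z-component) there is about +5; positive curl means counterclockwise rotation.

counterclockwise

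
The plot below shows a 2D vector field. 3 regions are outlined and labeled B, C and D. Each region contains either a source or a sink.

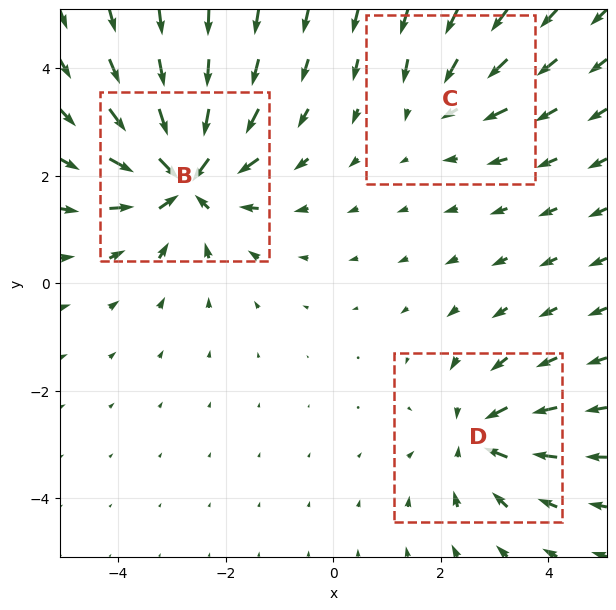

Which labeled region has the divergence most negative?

B

Divergence at each region's feature centre — B: about -6, C: about -2, D: about -3. Region B is most negative.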